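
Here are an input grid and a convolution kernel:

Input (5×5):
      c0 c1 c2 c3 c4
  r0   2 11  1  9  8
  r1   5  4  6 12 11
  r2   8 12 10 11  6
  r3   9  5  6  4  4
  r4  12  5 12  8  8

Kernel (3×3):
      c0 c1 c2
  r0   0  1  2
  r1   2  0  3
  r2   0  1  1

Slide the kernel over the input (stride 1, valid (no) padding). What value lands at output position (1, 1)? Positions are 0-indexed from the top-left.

The receptive field on the input at this output position is [4 6 12 / 12 10 11 / 5 6 4]. Elementwise product with the kernel and sum: 6·1 + 12·2 + 12·2 + 11·3 + 6·1 + 4·1.

97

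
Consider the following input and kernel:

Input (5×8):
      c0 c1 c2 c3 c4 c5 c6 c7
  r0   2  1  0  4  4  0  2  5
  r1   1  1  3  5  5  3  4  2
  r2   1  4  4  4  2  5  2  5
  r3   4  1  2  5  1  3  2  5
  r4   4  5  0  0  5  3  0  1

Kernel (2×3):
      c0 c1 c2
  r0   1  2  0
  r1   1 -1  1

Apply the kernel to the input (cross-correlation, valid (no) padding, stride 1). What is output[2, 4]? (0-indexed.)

The receptive field on the input at this output position is [2 5 2 / 1 3 2]. Elementwise product with the kernel and sum: 2·1 + 5·2 + 1·1 + 3·-1 + 2·1.

12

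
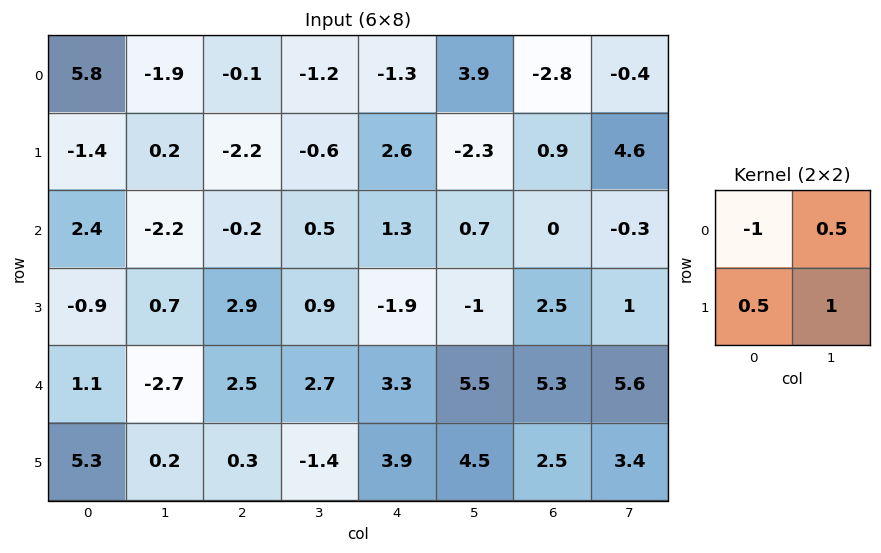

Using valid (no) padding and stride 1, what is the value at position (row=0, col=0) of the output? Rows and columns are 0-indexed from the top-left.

The receptive field on the input at this output position is [5.8 -1.9 / -1.4 0.2]. Elementwise product with the kernel and sum: 5.8·-1 + -1.9·0.5 + -1.4·0.5 + 0.2·1.

-7.25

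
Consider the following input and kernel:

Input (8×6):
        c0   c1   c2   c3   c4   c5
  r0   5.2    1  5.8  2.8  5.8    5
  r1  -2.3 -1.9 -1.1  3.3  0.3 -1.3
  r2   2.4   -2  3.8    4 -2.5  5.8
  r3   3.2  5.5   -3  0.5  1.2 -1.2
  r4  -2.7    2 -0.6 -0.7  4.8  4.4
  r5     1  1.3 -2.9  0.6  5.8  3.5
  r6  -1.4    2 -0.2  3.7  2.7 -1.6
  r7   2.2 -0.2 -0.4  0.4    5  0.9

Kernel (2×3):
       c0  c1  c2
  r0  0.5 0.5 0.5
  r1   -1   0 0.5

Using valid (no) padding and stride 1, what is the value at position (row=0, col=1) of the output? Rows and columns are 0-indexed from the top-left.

The receptive field on the input at this output position is [1 5.8 2.8 / -1.9 -1.1 3.3]. Elementwise product with the kernel and sum: 1·0.5 + 5.8·0.5 + 2.8·0.5 + -1.9·-1 + 3.3·0.5.

8.35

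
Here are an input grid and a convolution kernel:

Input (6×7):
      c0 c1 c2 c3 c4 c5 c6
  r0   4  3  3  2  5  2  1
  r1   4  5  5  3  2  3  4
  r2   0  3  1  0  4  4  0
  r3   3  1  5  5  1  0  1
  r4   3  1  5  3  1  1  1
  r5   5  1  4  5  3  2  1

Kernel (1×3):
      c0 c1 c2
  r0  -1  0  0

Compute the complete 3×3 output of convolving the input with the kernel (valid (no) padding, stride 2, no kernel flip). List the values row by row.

-4 -3 -5
0 -1 -4
-3 -5 -1

Output[0,0]: The receptive field on the input at this output position is [4 3 3]. Elementwise product with the kernel and sum: 4·-1.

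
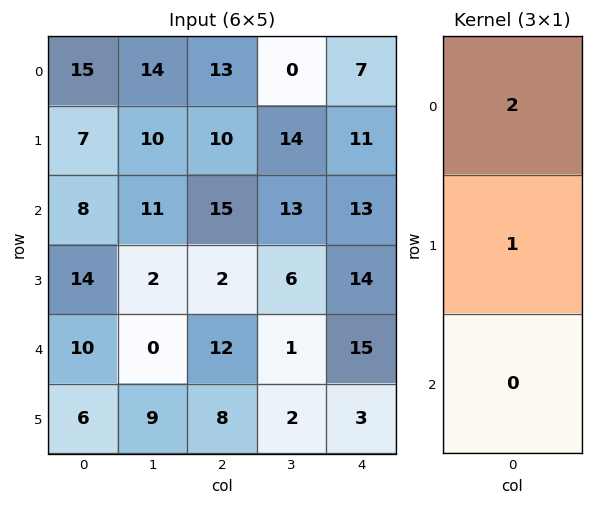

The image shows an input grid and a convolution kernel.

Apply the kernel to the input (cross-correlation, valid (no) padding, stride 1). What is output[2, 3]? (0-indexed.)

The receptive field on the input at this output position is [13 / 6 / 1]. Elementwise product with the kernel and sum: 13·2 + 6·1.

32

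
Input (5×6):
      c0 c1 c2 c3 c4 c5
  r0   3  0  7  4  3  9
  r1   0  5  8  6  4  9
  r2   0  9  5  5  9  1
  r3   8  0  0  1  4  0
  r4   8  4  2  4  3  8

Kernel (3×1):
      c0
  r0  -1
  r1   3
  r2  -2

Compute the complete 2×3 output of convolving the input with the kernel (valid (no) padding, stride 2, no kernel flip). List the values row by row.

-3 7 -9
8 -9 -3

Output[0,0]: The receptive field on the input at this output position is [3 / 0 / 0]. Elementwise product with the kernel and sum: 3·-1 + 0·3 + 0·-2.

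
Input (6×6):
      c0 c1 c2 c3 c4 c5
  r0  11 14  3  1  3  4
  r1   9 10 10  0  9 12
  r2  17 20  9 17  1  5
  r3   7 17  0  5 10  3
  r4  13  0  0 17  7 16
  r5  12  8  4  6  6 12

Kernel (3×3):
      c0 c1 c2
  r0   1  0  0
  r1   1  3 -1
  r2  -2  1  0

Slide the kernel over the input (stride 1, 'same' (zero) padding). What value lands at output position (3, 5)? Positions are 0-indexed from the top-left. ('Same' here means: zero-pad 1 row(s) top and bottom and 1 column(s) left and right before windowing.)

22

The receptive field on the zero-padded input at this output position is [1 5 0 / 10 3 0 / 7 16 0]. Elementwise product with the kernel and sum: 1·1 + 10·1 + 3·3 + 0·-1 + 7·-2 + 16·1.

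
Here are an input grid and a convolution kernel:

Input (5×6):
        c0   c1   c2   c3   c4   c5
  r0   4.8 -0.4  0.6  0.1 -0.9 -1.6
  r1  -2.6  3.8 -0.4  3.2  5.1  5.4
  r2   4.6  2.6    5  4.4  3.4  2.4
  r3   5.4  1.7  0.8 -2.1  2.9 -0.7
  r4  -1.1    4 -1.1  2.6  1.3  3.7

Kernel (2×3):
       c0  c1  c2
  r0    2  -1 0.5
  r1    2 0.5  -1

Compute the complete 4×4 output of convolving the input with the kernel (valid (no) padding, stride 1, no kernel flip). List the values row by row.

7.4 2.85 -3.65 3.85
-3.7 12.9 7.35 12.1
19.95 8.3 4.95 4.55
10.4 6.4 2.95 -5.3

Output[0,0]: The receptive field on the input at this output position is [4.8 -0.4 0.6 / -2.6 3.8 -0.4]. Elementwise product with the kernel and sum: 4.8·2 + -0.4·-1 + 0.6·0.5 + -2.6·2 + 3.8·0.5 + -0.4·-1.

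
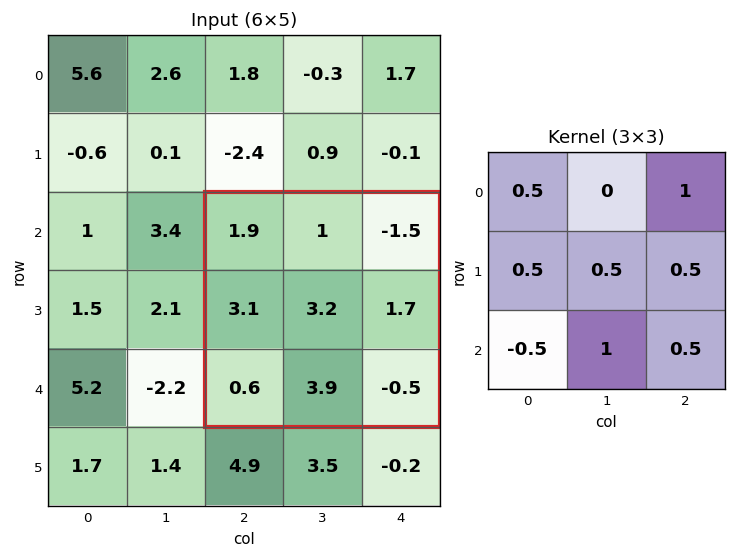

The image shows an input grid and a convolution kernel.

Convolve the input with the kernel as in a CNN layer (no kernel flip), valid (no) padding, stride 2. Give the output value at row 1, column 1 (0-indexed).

The receptive field on the input at this output position is [1.9 1 -1.5 / 3.1 3.2 1.7 / 0.6 3.9 -0.5]. Elementwise product with the kernel and sum: 1.9·0.5 + -1.5·1 + 3.1·0.5 + 3.2·0.5 + 1.7·0.5 + 0.6·-0.5 + 3.9·1 + -0.5·0.5.

6.8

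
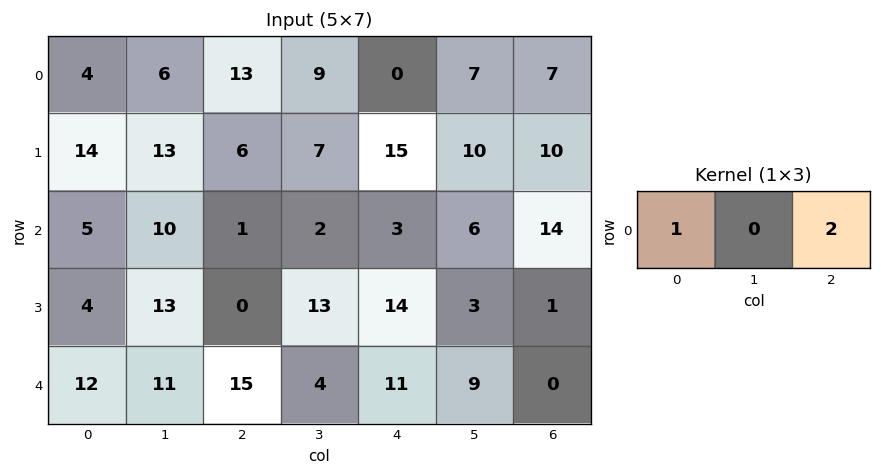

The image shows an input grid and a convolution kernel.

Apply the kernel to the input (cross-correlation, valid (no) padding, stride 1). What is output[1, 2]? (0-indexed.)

36

The receptive field on the input at this output position is [6 7 15]. Elementwise product with the kernel and sum: 6·1 + 15·2.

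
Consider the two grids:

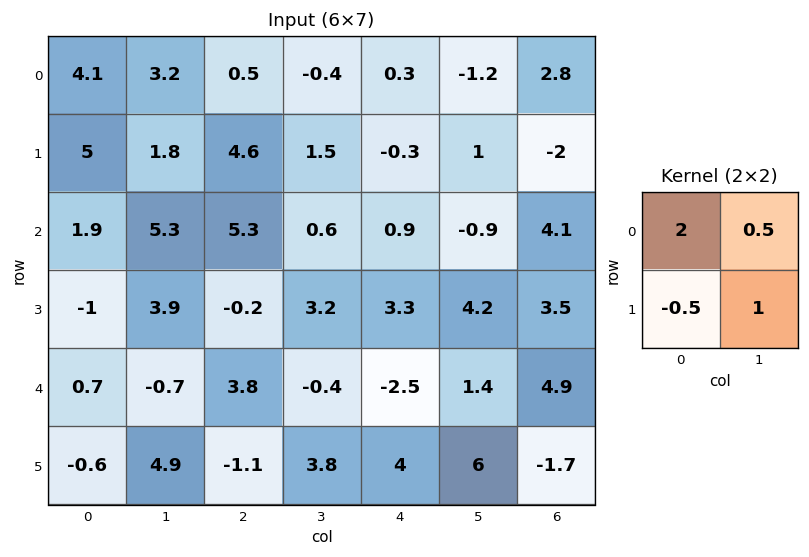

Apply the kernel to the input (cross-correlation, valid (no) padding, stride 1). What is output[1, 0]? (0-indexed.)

The receptive field on the input at this output position is [5 1.8 / 1.9 5.3]. Elementwise product with the kernel and sum: 5·2 + 1.8·0.5 + 1.9·-0.5 + 5.3·1.

15.25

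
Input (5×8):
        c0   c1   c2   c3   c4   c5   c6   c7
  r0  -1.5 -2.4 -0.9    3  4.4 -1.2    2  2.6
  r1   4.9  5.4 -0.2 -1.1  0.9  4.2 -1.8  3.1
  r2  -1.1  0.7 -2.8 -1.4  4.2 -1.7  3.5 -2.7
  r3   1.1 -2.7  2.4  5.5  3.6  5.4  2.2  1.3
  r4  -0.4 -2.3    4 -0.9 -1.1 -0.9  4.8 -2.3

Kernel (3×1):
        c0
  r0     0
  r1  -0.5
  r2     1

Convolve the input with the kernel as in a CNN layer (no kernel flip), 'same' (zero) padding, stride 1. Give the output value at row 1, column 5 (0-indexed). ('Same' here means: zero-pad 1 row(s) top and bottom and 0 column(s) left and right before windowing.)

The receptive field on the zero-padded input at this output position is [-1.2 / 4.2 / -1.7]. Elementwise product with the kernel and sum: 4.2·-0.5 + -1.7·1.

-3.8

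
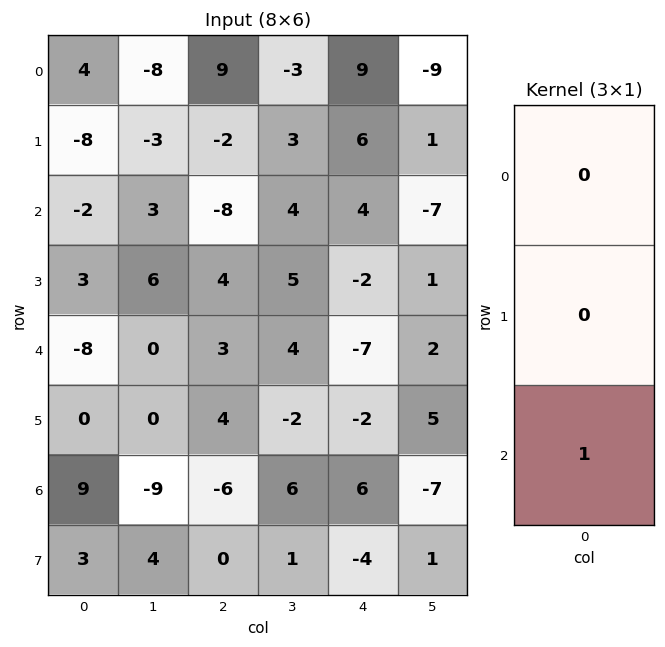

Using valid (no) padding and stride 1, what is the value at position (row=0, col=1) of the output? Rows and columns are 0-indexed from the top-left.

3

The receptive field on the input at this output position is [-8 / -3 / 3]. Elementwise product with the kernel and sum: 3·1.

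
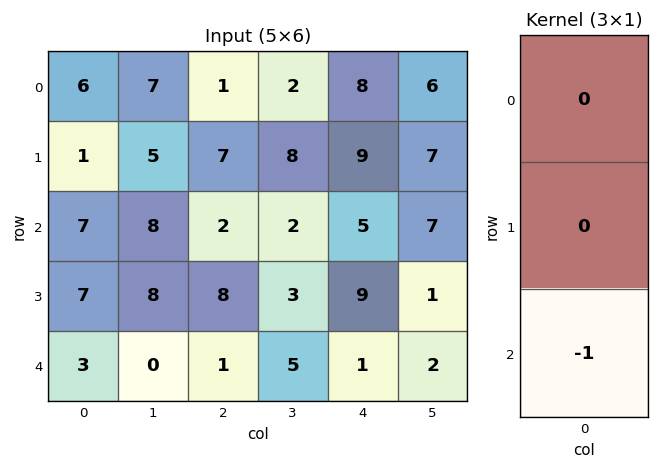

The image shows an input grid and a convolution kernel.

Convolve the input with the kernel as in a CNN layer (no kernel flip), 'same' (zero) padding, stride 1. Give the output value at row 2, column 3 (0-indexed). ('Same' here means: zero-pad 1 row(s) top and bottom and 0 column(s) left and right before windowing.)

-3

The receptive field on the zero-padded input at this output position is [8 / 2 / 3]. Elementwise product with the kernel and sum: 3·-1.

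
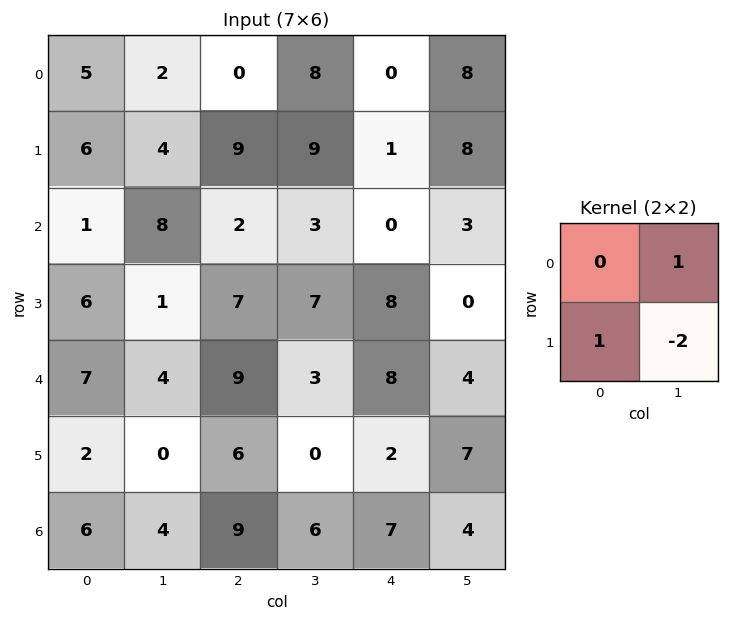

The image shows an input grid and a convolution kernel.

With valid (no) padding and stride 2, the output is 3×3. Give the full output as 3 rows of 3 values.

Output[0,0]: The receptive field on the input at this output position is [5 2 / 6 4]. Elementwise product with the kernel and sum: 2·1 + 6·1 + 4·-2.

0 -1 -7
12 -4 11
6 9 -8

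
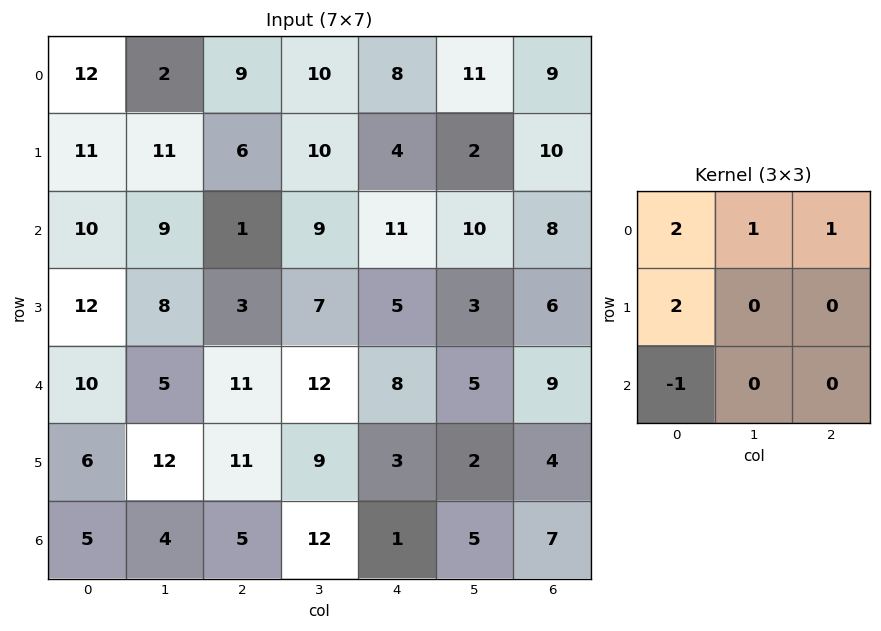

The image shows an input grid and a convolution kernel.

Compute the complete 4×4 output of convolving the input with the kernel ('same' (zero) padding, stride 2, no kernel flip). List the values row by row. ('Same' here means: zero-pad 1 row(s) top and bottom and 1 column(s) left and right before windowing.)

Output[0,0]: The receptive field on the zero-padded input at this output position is [0 0 0 / 0 12 2 / 0 11 11]. Elementwise product with the kernel and sum: 0·2 + 0·1 + 0·1 + 0·2 + 0·-1.
Output[0,1]: The receptive field on the zero-padded input at this output position is [0 0 0 / 2 9 10 / 11 6 10]. Elementwise product with the kernel and sum: 0·2 + 0·1 + 0·1 + 2·2 + 11·-1.

0 -7 10 20
22 48 37 31
20 24 37 20
18 52 47 18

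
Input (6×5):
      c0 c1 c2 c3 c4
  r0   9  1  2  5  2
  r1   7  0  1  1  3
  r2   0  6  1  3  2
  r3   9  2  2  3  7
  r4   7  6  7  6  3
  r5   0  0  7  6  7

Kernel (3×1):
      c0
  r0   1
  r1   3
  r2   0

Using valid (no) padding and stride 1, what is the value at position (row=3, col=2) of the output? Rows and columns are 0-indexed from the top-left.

The receptive field on the input at this output position is [2 / 7 / 7]. Elementwise product with the kernel and sum: 2·1 + 7·3.

23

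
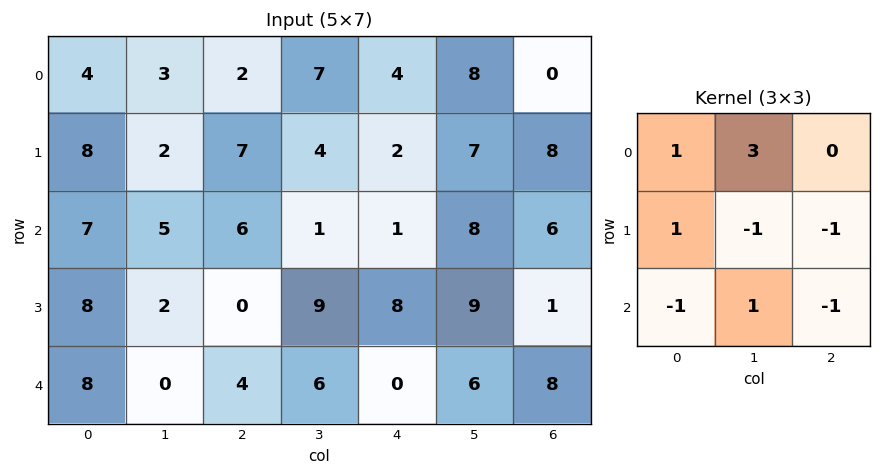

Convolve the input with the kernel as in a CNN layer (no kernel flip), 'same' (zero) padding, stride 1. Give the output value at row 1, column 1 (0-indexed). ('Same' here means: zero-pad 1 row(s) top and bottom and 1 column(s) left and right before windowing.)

4

The receptive field on the zero-padded input at this output position is [4 3 2 / 8 2 7 / 7 5 6]. Elementwise product with the kernel and sum: 4·1 + 3·3 + 8·1 + 2·-1 + 7·-1 + 7·-1 + 5·1 + 6·-1.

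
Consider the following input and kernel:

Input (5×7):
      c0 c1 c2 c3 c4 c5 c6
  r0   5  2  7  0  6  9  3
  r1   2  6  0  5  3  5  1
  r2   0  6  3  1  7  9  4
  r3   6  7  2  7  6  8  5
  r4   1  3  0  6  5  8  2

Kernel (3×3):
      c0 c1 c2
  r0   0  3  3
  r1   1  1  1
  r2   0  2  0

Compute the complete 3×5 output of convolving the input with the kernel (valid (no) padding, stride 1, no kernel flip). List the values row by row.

Output[0,0]: The receptive field on the input at this output position is [5 2 7 / 2 6 0 / 0 6 3]. Elementwise product with the kernel and sum: 2·3 + 7·3 + 2·1 + 6·1 + 0·1 + 6·2.

47 38 28 72 63
41 29 49 53 54
48 28 51 79 74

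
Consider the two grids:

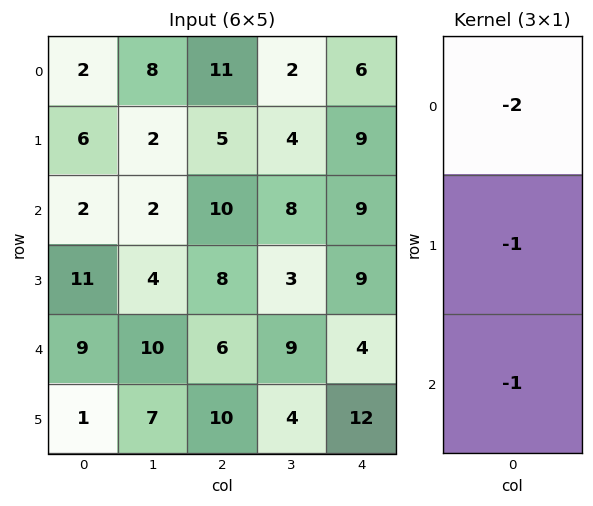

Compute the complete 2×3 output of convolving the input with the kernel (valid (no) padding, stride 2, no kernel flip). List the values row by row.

Output[0,0]: The receptive field on the input at this output position is [2 / 6 / 2]. Elementwise product with the kernel and sum: 2·-2 + 6·-1 + 2·-1.
Output[0,1]: The receptive field on the input at this output position is [11 / 5 / 10]. Elementwise product with the kernel and sum: 11·-2 + 5·-1 + 10·-1.

-12 -37 -30
-24 -34 -31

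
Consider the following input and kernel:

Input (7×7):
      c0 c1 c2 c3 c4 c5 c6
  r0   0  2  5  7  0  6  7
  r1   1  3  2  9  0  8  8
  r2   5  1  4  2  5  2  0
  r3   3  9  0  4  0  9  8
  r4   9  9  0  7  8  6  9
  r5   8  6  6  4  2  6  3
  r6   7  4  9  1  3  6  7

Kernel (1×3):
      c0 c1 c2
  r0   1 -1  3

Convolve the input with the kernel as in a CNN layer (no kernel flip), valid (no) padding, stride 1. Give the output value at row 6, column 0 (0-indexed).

The receptive field on the input at this output position is [7 4 9]. Elementwise product with the kernel and sum: 7·1 + 4·-1 + 9·3.

30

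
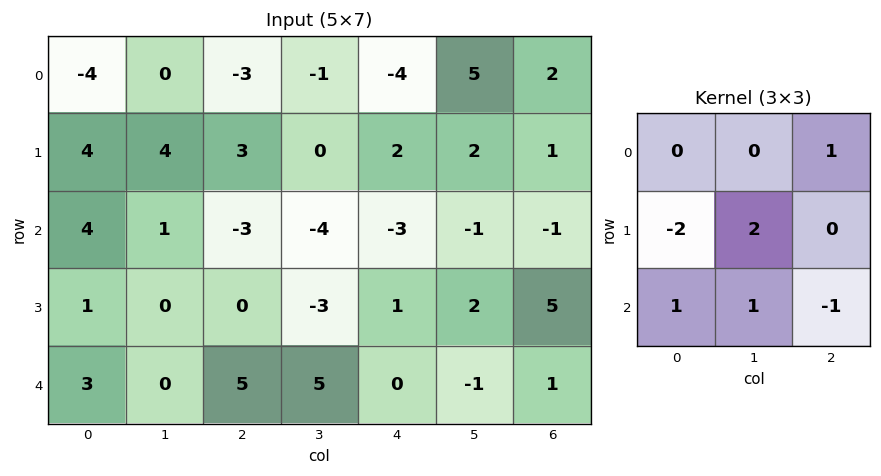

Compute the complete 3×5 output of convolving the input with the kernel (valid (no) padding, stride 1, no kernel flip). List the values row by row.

5 -1 -14 3 -1
-2 -5 -4 0 3
-7 -4 1 13 -1

Output[0,0]: The receptive field on the input at this output position is [-4 0 -3 / 4 4 3 / 4 1 -3]. Elementwise product with the kernel and sum: -3·1 + 4·-2 + 4·2 + 4·1 + 1·1 + -3·-1.
Output[0,1]: The receptive field on the input at this output position is [0 -3 -1 / 4 3 0 / 1 -3 -4]. Elementwise product with the kernel and sum: -1·1 + 4·-2 + 3·2 + 1·1 + -3·1 + -4·-1.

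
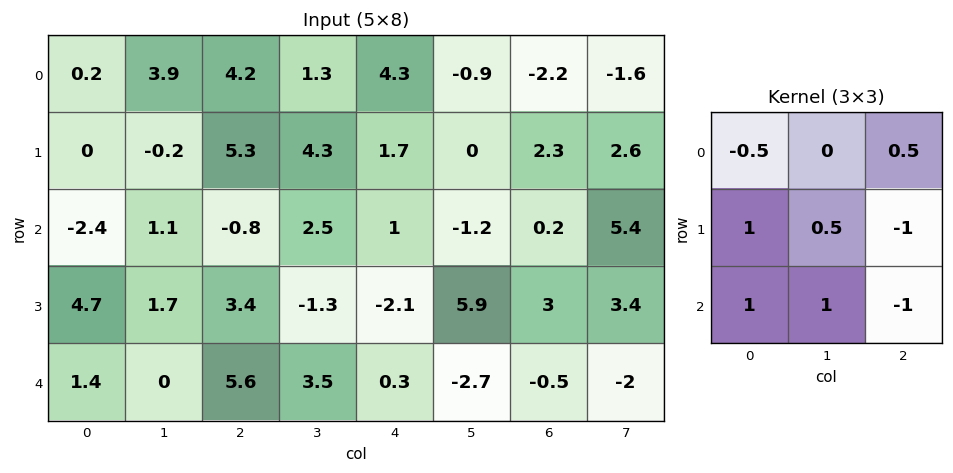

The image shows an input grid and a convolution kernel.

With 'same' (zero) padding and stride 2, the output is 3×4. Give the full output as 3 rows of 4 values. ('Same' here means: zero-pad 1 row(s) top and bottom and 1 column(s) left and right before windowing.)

Output[0,0]: The receptive field on the zero-padded input at this output position is [0 0 0 / 0 0.2 3.9 / 0 0 -0.2]. Elementwise product with the kernel and sum: 0·-0.5 + 0·0.5 + 0·1 + 0.2·0.5 + 3.9·-1 + 0·1 + 0·1 + -0.2·-1.
Output[0,1]: The receptive field on the zero-padded input at this output position is [0 0 0 / 3.9 4.2 1.3 / -0.2 5.3 4.3]. Elementwise product with the kernel and sum: 0·-0.5 + 0·0.5 + 3.9·1 + 4.2·0.5 + 1.3·-1 + -0.2·1 + 5.3·1 + 4.3·-1.

-3.6 5.5 10.35 -0.7
0.6 6.85 -7.25 0.3
1.55 -2.2 9.95 -2.2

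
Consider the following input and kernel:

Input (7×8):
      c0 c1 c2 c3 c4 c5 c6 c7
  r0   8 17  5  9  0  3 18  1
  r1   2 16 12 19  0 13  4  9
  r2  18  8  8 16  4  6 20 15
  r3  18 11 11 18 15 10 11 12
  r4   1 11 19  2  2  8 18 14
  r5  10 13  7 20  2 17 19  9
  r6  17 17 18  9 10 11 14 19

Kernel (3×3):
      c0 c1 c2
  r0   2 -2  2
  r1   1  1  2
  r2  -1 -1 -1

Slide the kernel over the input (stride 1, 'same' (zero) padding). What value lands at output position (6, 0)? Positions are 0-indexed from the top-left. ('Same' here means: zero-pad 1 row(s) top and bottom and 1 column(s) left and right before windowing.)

57

The receptive field on the zero-padded input at this output position is [0 10 13 / 0 17 17 / 0 0 0]. Elementwise product with the kernel and sum: 0·2 + 10·-2 + 13·2 + 0·1 + 17·1 + 17·2 + 0·-1 + 0·-1 + 0·-1.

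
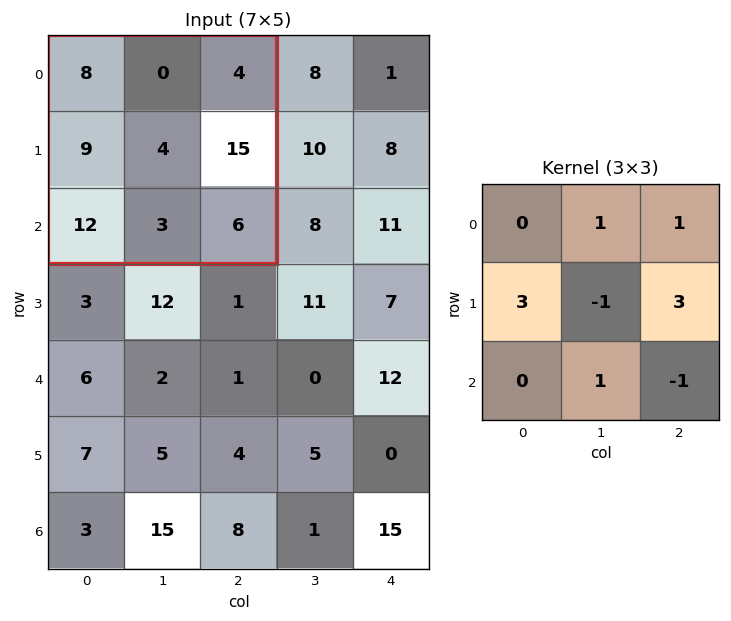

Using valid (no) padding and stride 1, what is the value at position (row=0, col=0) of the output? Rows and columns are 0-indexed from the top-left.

The receptive field on the input at this output position is [8 0 4 / 9 4 15 / 12 3 6]. Elementwise product with the kernel and sum: 0·1 + 4·1 + 9·3 + 4·-1 + 15·3 + 3·1 + 6·-1.

69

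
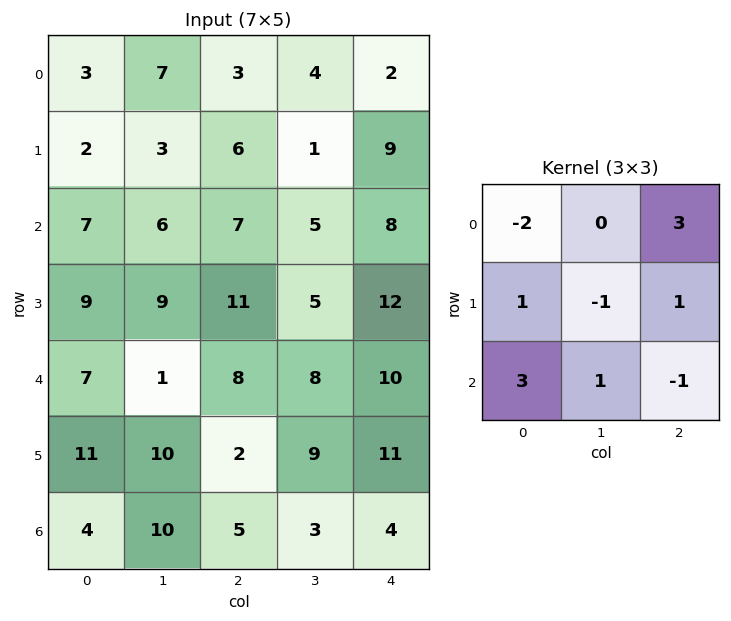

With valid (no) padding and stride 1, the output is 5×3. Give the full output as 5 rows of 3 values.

28 16 32
47 34 51
32 9 50
70 21 28
30 71 32

Output[0,0]: The receptive field on the input at this output position is [3 7 3 / 2 3 6 / 7 6 7]. Elementwise product with the kernel and sum: 3·-2 + 3·3 + 2·1 + 3·-1 + 6·1 + 7·3 + 6·1 + 7·-1.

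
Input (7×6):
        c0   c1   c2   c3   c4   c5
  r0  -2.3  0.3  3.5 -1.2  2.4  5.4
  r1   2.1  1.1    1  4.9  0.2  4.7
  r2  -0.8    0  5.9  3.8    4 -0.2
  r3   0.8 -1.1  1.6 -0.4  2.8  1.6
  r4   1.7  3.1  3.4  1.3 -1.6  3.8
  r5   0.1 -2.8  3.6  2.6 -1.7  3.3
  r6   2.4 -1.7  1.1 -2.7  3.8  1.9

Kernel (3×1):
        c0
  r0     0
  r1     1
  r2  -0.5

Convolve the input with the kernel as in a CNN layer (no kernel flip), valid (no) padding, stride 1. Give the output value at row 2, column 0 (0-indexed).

-0.05

The receptive field on the input at this output position is [-0.8 / 0.8 / 1.7]. Elementwise product with the kernel and sum: 0.8·1 + 1.7·-0.5.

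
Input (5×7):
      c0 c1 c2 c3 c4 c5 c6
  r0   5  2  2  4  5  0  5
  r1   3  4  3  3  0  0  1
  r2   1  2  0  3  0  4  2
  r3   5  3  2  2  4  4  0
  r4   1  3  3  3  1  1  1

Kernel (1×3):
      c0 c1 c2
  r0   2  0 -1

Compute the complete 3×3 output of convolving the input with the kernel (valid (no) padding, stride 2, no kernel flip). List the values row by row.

8 -1 5
2 0 -2
-1 5 1

Output[0,0]: The receptive field on the input at this output position is [5 2 2]. Elementwise product with the kernel and sum: 5·2 + 2·-1.
Output[0,1]: The receptive field on the input at this output position is [2 4 5]. Elementwise product with the kernel and sum: 2·2 + 5·-1.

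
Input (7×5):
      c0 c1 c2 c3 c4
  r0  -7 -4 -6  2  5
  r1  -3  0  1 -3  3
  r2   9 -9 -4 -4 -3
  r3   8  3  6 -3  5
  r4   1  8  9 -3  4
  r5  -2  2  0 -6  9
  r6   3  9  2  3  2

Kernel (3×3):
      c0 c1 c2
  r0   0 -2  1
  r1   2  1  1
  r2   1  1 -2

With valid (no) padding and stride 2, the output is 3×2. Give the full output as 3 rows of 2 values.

Output[0,0]: The receptive field on the input at this output position is [-7 -4 -6 / -3 0 1 / 9 -9 -4]. Elementwise product with the kernel and sum: -4·-2 + -6·1 + -3·2 + 0·1 + 1·1 + 9·1 + -9·1 + -4·-2.
Output[0,1]: The receptive field on the input at this output position is [-6 2 5 / 1 -3 3 / -4 -4 -3]. Elementwise product with the kernel and sum: 2·-2 + 5·1 + 1·2 + -3·1 + 3·1 + -4·1 + -4·1 + -3·-2.

5 1
30 17
-1 14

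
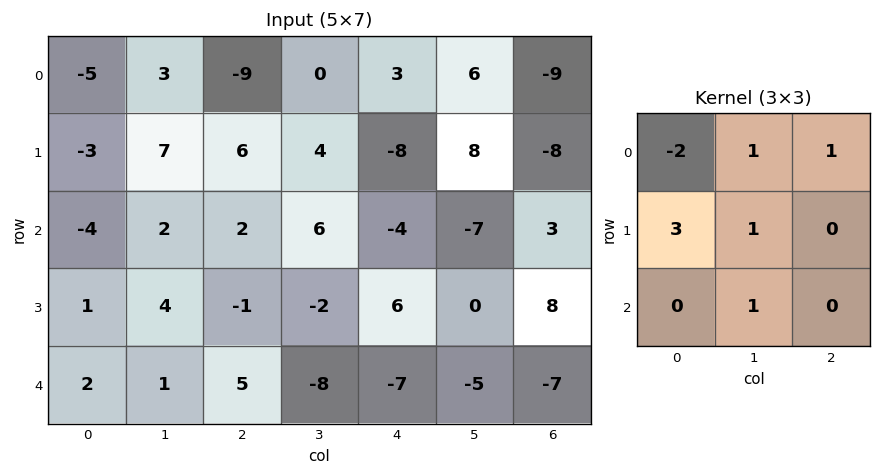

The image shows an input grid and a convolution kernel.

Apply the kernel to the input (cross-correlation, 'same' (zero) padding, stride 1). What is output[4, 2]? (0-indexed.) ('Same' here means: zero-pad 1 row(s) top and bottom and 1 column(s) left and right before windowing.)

The receptive field on the zero-padded input at this output position is [4 -1 -2 / 1 5 -8 / 0 0 0]. Elementwise product with the kernel and sum: 4·-2 + -1·1 + -2·1 + 1·3 + 5·1 + 0·1.

-3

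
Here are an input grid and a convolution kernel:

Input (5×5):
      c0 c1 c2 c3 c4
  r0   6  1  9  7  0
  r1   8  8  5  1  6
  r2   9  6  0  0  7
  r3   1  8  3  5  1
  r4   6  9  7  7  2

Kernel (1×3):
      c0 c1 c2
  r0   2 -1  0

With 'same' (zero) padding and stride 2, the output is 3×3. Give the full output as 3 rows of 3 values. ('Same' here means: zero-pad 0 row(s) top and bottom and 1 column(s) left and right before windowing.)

-6 -7 14
-9 12 -7
-6 11 12

Output[0,0]: The receptive field on the zero-padded input at this output position is [0 6 1]. Elementwise product with the kernel and sum: 0·2 + 6·-1.
Output[0,1]: The receptive field on the zero-padded input at this output position is [1 9 7]. Elementwise product with the kernel and sum: 1·2 + 9·-1.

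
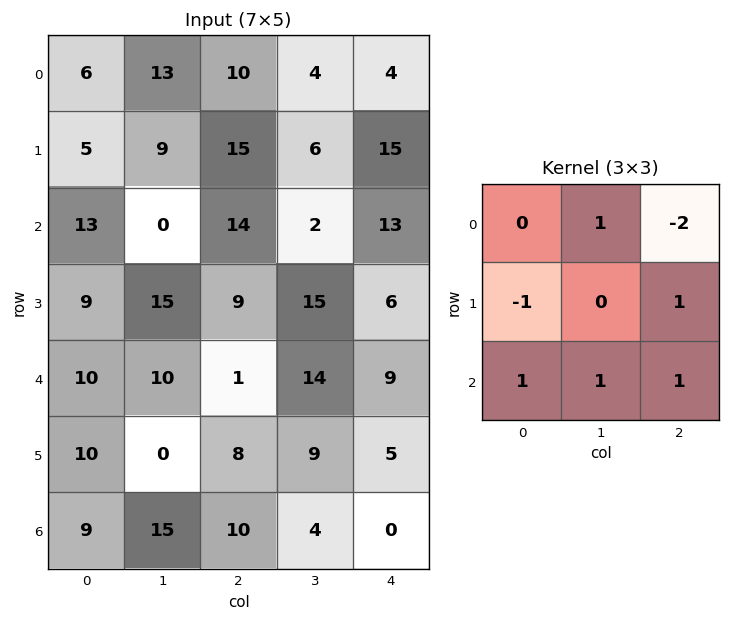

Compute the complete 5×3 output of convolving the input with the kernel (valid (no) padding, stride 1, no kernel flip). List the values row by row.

Output[0,0]: The receptive field on the input at this output position is [6 13 10 / 5 9 15 / 13 0 14]. Elementwise product with the kernel and sum: 13·1 + 10·-2 + 5·-1 + 15·1 + 13·1 + 0·1 + 14·1.
Output[0,1]: The receptive field on the input at this output position is [13 10 4 / 9 15 6 / 0 14 2]. Elementwise product with the kernel and sum: 10·1 + 4·-2 + 9·-1 + 6·1 + 0·1 + 14·1 + 2·1.

30 15 25
13 44 5
-7 35 -3
6 0 33
40 11 7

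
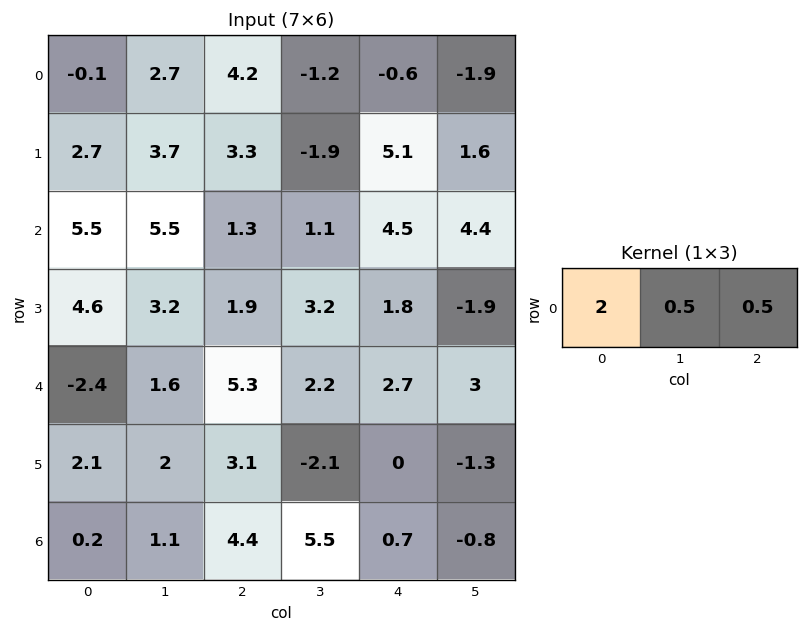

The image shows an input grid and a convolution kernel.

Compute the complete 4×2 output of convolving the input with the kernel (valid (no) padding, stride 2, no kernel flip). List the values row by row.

3.25 7.5
14.4 5.4
-1.35 13.05
3.15 11.9

Output[0,0]: The receptive field on the input at this output position is [-0.1 2.7 4.2]. Elementwise product with the kernel and sum: -0.1·2 + 2.7·0.5 + 4.2·0.5.
Output[0,1]: The receptive field on the input at this output position is [4.2 -1.2 -0.6]. Elementwise product with the kernel and sum: 4.2·2 + -1.2·0.5 + -0.6·0.5.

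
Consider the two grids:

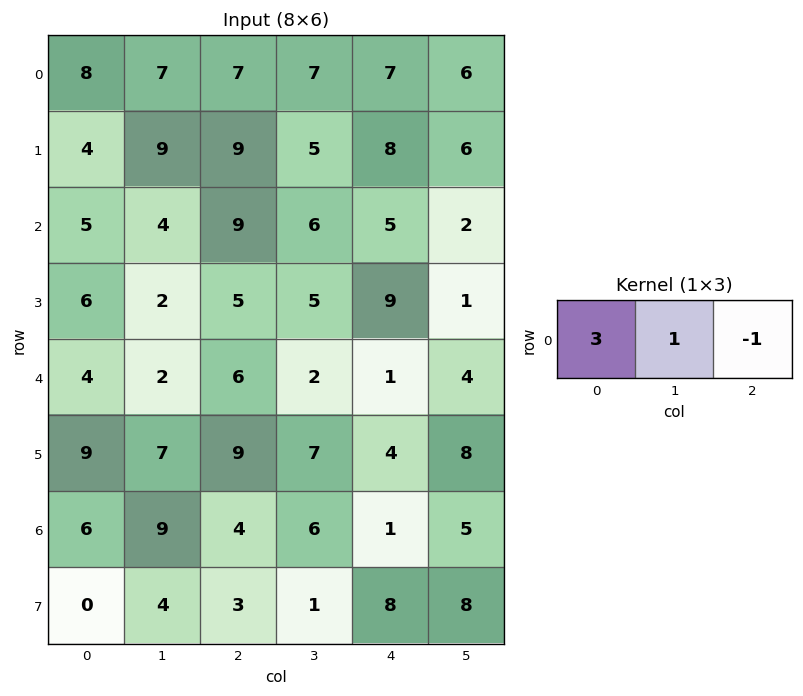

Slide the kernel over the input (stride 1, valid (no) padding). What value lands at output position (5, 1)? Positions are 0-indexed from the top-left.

The receptive field on the input at this output position is [7 9 7]. Elementwise product with the kernel and sum: 7·3 + 9·1 + 7·-1.

23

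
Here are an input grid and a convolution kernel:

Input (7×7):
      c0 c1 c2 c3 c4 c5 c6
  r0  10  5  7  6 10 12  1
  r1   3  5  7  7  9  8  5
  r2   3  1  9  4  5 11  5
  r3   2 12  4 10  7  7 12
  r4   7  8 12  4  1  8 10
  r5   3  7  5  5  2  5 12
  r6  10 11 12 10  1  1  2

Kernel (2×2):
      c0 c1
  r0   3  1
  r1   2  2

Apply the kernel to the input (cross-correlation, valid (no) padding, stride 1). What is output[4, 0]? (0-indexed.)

49

The receptive field on the input at this output position is [7 8 / 3 7]. Elementwise product with the kernel and sum: 7·3 + 8·1 + 3·2 + 7·2.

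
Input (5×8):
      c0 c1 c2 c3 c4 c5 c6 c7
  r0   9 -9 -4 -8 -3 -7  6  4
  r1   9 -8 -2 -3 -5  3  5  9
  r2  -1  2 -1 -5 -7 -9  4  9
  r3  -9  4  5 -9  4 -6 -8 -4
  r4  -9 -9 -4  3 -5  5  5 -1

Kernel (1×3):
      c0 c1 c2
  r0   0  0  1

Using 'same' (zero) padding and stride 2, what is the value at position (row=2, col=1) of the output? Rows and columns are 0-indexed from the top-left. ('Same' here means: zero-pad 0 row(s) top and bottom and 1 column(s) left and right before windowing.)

3

The receptive field on the zero-padded input at this output position is [-9 -4 3]. Elementwise product with the kernel and sum: 3·1.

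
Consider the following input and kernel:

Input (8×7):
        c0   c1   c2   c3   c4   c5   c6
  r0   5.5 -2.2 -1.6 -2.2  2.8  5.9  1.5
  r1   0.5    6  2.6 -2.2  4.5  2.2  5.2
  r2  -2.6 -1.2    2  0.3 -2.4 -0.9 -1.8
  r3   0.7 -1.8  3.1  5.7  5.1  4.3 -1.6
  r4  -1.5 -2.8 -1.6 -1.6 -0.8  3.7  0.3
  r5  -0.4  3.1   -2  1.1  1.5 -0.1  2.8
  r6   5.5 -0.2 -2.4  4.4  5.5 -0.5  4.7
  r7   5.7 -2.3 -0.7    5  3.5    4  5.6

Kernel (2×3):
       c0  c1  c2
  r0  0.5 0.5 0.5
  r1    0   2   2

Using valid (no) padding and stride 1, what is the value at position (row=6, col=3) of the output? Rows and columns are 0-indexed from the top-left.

19.7

The receptive field on the input at this output position is [4.4 5.5 -0.5 / 5 3.5 4]. Elementwise product with the kernel and sum: 4.4·0.5 + 5.5·0.5 + -0.5·0.5 + 3.5·2 + 4·2.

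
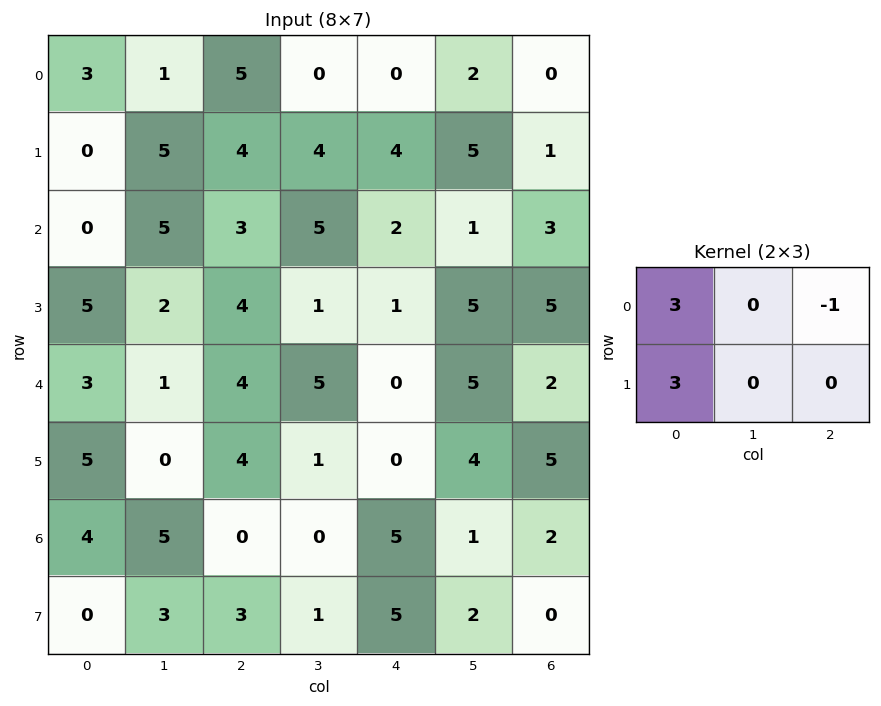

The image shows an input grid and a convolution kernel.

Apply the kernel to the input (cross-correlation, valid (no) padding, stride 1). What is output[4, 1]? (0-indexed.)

The receptive field on the input at this output position is [1 4 5 / 0 4 1]. Elementwise product with the kernel and sum: 1·3 + 5·-1 + 0·3.

-2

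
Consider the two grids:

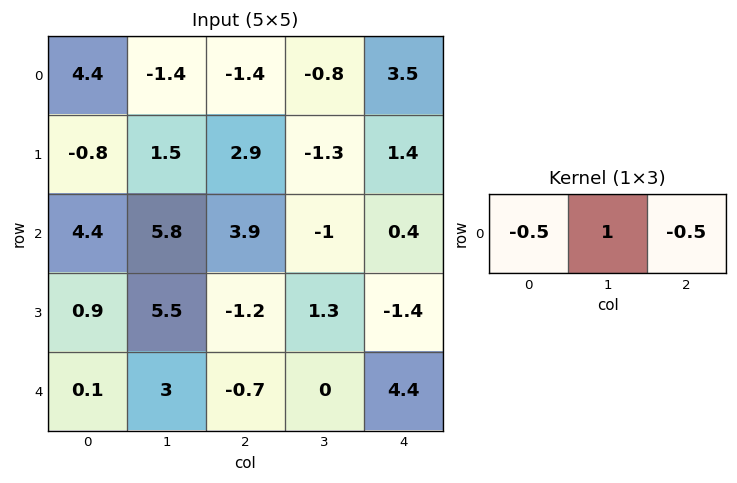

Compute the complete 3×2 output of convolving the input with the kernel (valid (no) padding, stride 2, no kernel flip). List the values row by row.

-2.9 -1.85
1.65 -3.15
3.3 -1.85

Output[0,0]: The receptive field on the input at this output position is [4.4 -1.4 -1.4]. Elementwise product with the kernel and sum: 4.4·-0.5 + -1.4·1 + -1.4·-0.5.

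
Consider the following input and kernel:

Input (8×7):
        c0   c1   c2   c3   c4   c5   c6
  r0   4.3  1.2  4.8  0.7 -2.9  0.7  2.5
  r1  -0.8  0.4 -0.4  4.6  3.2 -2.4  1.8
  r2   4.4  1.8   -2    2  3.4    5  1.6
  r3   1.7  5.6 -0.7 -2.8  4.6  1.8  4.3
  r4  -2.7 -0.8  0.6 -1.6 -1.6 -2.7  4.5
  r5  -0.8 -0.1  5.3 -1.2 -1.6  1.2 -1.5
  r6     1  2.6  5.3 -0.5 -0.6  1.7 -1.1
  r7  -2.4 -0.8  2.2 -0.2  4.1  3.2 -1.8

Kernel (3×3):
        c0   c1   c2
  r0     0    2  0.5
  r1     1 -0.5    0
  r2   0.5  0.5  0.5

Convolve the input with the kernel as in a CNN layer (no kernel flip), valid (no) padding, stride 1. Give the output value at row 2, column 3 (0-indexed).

1.25

The receptive field on the input at this output position is [2 3.4 5 / -2.8 4.6 1.8 / -1.6 -1.6 -2.7]. Elementwise product with the kernel and sum: 3.4·2 + 5·0.5 + -2.8·1 + 4.6·-0.5 + -1.6·0.5 + -1.6·0.5 + -2.7·0.5.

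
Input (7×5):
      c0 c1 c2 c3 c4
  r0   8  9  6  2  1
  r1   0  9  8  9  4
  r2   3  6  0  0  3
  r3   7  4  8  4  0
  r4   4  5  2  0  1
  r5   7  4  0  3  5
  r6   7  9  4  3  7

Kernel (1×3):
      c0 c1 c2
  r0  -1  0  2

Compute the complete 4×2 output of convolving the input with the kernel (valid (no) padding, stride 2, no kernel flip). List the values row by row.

4 -4
-3 6
0 0
1 10

Output[0,0]: The receptive field on the input at this output position is [8 9 6]. Elementwise product with the kernel and sum: 8·-1 + 6·2.
Output[0,1]: The receptive field on the input at this output position is [6 2 1]. Elementwise product with the kernel and sum: 6·-1 + 1·2.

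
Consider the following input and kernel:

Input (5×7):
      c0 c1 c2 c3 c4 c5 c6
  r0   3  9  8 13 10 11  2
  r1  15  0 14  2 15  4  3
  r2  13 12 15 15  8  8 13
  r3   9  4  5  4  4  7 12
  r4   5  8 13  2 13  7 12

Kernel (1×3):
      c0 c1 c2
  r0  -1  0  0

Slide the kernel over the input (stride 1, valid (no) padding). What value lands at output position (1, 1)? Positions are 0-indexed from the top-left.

The receptive field on the input at this output position is [0 14 2]. Elementwise product with the kernel and sum: 0·-1.

0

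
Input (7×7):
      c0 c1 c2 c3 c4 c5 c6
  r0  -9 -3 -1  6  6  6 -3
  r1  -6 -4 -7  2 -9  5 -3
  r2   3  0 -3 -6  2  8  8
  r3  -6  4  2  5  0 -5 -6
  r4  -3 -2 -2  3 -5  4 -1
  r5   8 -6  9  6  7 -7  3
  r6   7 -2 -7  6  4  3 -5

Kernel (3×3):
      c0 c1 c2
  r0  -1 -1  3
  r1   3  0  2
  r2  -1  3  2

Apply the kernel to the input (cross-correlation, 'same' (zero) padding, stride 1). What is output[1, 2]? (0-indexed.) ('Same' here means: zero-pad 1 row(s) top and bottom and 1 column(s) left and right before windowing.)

-7

The receptive field on the zero-padded input at this output position is [-3 -1 6 / -4 -7 2 / 0 -3 -6]. Elementwise product with the kernel and sum: -3·-1 + -1·-1 + 6·3 + -4·3 + 2·2 + 0·-1 + -3·3 + -6·2.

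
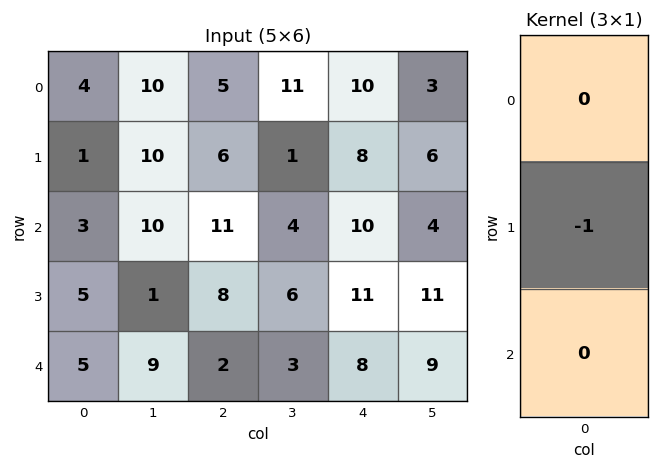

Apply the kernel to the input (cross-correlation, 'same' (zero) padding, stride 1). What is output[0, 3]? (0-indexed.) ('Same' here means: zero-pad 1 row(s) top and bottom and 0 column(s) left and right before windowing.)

The receptive field on the zero-padded input at this output position is [0 / 11 / 1]. Elementwise product with the kernel and sum: 11·-1.

-11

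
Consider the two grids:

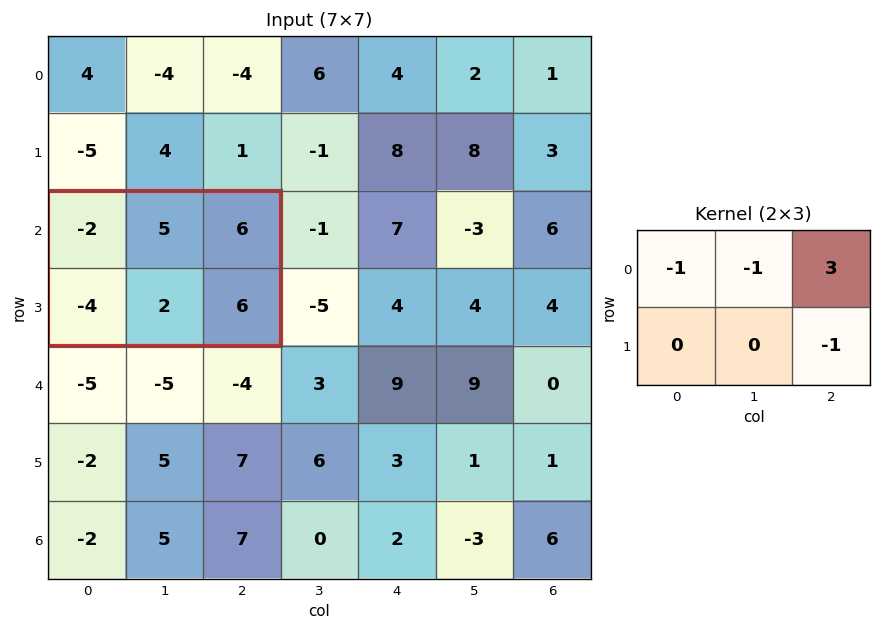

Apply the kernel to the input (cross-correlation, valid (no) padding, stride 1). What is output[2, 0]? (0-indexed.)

9

The receptive field on the input at this output position is [-2 5 6 / -4 2 6]. Elementwise product with the kernel and sum: -2·-1 + 5·-1 + 6·3 + 6·-1.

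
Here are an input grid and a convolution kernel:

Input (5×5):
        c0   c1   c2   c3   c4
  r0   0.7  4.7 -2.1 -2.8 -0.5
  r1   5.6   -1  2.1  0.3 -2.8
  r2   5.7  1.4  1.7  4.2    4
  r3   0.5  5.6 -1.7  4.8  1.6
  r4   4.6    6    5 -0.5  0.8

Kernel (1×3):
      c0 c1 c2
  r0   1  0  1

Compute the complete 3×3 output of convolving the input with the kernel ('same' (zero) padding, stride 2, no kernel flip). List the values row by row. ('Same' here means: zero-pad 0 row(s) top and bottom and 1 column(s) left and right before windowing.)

4.7 1.9 -2.8
1.4 5.6 4.2
6 5.5 -0.5

Output[0,0]: The receptive field on the zero-padded input at this output position is [0 0.7 4.7]. Elementwise product with the kernel and sum: 0·1 + 4.7·1.
Output[0,1]: The receptive field on the zero-padded input at this output position is [4.7 -2.1 -2.8]. Elementwise product with the kernel and sum: 4.7·1 + -2.8·1.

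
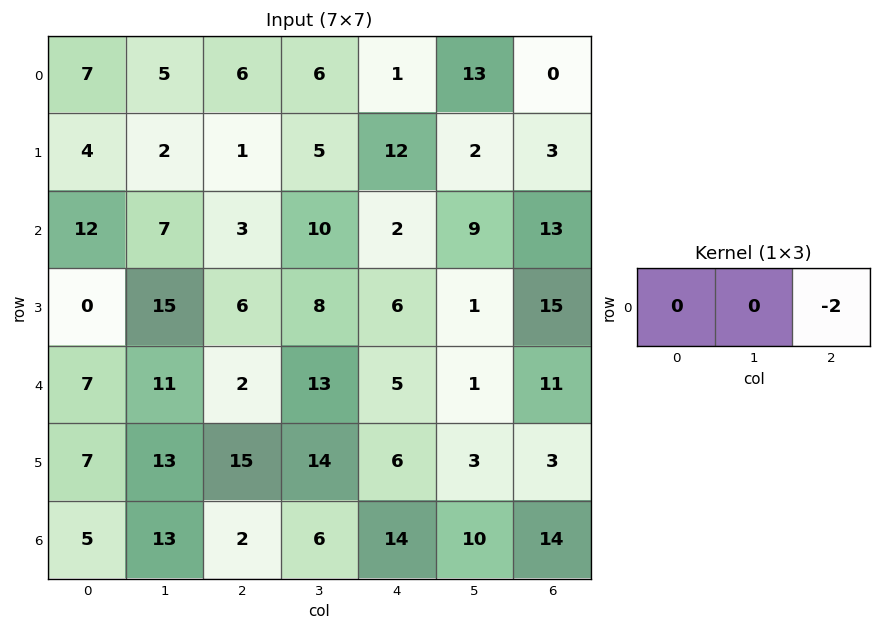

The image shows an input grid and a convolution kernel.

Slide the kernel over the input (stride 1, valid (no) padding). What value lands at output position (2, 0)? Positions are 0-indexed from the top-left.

The receptive field on the input at this output position is [12 7 3]. Elementwise product with the kernel and sum: 3·-2.

-6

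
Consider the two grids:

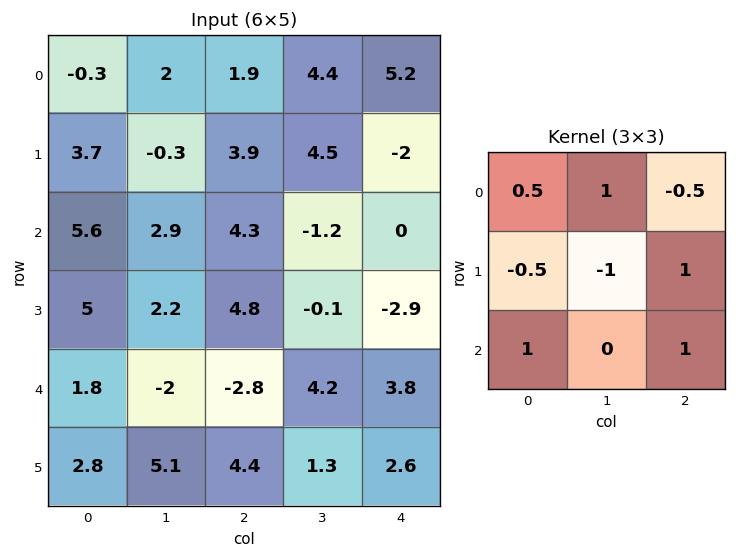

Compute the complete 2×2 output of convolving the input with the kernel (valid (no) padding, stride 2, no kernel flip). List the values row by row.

Output[0,0]: The receptive field on the input at this output position is [-0.3 2 1.9 / 3.7 -0.3 3.9 / 5.6 2.9 4.3]. Elementwise product with the kernel and sum: -0.3·0.5 + 2·1 + 1.9·-0.5 + 3.7·-0.5 + -0.3·-1 + 3.9·1 + 5.6·1 + 4.3·1.
Output[0,1]: The receptive field on the input at this output position is [1.9 4.4 5.2 / 3.9 4.5 -2 / 4.3 -1.2 0]. Elementwise product with the kernel and sum: 1.9·0.5 + 4.4·1 + 5.2·-0.5 + 3.9·-0.5 + 4.5·-1 + -2·1 + 4.3·1 + 0·1.

13.15 -1.4
2.65 -3.25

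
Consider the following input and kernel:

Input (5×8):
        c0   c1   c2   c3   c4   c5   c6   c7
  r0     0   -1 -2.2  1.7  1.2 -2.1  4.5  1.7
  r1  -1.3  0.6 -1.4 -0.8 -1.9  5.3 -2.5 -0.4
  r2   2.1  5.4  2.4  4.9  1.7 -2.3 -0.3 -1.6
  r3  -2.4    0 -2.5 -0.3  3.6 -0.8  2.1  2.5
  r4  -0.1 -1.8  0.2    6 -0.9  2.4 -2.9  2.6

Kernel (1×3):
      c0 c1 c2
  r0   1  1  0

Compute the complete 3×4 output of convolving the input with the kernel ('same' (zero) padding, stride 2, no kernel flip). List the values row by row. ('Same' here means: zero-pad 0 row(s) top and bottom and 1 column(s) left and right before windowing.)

0 -3.2 2.9 2.4
2.1 7.8 6.6 -2.6
-0.1 -1.6 5.1 -0.5

Output[0,0]: The receptive field on the zero-padded input at this output position is [0 0 -1]. Elementwise product with the kernel and sum: 0·1 + 0·1.
Output[0,1]: The receptive field on the zero-padded input at this output position is [-1 -2.2 1.7]. Elementwise product with the kernel and sum: -1·1 + -2.2·1.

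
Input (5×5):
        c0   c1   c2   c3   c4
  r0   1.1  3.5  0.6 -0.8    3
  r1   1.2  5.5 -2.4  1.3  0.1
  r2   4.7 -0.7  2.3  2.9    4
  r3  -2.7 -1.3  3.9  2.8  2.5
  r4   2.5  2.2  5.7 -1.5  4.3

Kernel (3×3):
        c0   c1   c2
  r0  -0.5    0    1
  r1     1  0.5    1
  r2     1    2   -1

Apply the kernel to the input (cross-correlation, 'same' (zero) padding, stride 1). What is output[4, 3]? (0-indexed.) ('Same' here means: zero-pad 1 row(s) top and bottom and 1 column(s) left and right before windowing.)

The receptive field on the zero-padded input at this output position is [3.9 2.8 2.5 / 5.7 -1.5 4.3 / 0 0 0]. Elementwise product with the kernel and sum: 3.9·-0.5 + 2.5·1 + 5.7·1 + -1.5·0.5 + 4.3·1 + 0·1 + 0·2 + 0·-1.

9.8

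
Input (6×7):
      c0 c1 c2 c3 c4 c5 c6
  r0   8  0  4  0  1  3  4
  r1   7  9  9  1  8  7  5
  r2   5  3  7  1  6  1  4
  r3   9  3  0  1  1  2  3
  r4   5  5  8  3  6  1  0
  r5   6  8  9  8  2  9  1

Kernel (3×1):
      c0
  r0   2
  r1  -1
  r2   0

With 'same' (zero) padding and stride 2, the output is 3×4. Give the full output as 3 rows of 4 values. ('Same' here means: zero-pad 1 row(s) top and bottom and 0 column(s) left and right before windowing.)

Output[0,0]: The receptive field on the zero-padded input at this output position is [0 / 8 / 7]. Elementwise product with the kernel and sum: 0·2 + 8·-1.
Output[0,1]: The receptive field on the zero-padded input at this output position is [0 / 4 / 9]. Elementwise product with the kernel and sum: 0·2 + 4·-1.

-8 -4 -1 -4
9 11 10 6
13 -8 -4 6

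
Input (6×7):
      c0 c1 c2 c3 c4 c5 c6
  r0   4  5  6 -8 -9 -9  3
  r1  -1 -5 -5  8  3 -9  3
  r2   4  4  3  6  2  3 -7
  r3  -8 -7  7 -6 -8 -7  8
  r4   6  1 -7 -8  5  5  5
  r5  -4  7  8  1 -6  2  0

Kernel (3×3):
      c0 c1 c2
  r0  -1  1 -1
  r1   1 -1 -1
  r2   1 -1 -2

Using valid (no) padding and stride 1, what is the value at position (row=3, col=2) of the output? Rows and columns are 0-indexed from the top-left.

10

The receptive field on the input at this output position is [7 -6 -8 / -7 -8 5 / 8 1 -6]. Elementwise product with the kernel and sum: 7·-1 + -6·1 + -8·-1 + -7·1 + -8·-1 + 5·-1 + 8·1 + 1·-1 + -6·-2.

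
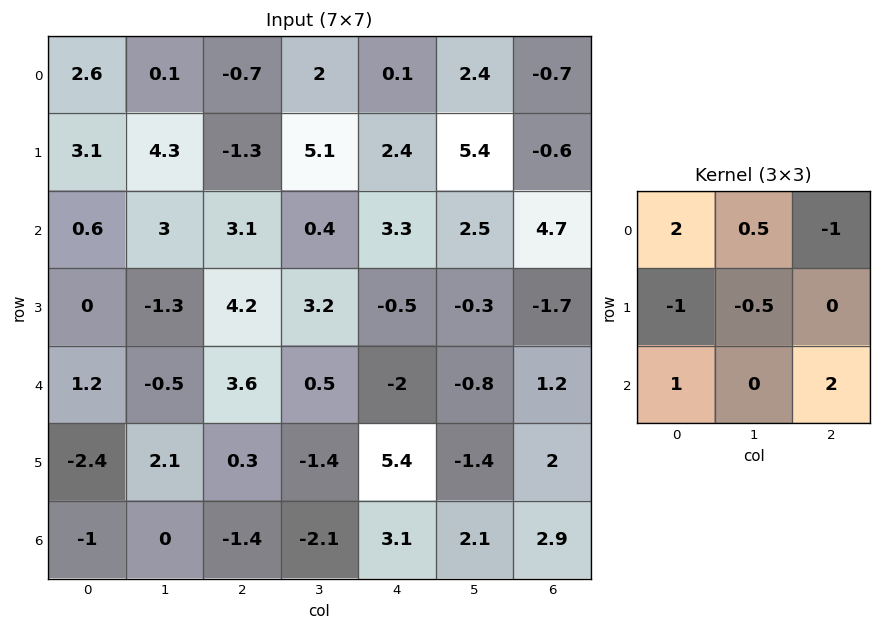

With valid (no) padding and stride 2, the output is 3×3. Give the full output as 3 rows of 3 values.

7.5 7.95 9.7
8.65 -3.1 4.2
-3.9 14.65 -1.4

Output[0,0]: The receptive field on the input at this output position is [2.6 0.1 -0.7 / 3.1 4.3 -1.3 / 0.6 3 3.1]. Elementwise product with the kernel and sum: 2.6·2 + 0.1·0.5 + -0.7·-1 + 3.1·-1 + 4.3·-0.5 + 0.6·1 + 3.1·2.
Output[0,1]: The receptive field on the input at this output position is [-0.7 2 0.1 / -1.3 5.1 2.4 / 3.1 0.4 3.3]. Elementwise product with the kernel and sum: -0.7·2 + 2·0.5 + 0.1·-1 + -1.3·-1 + 5.1·-0.5 + 3.1·1 + 3.3·2.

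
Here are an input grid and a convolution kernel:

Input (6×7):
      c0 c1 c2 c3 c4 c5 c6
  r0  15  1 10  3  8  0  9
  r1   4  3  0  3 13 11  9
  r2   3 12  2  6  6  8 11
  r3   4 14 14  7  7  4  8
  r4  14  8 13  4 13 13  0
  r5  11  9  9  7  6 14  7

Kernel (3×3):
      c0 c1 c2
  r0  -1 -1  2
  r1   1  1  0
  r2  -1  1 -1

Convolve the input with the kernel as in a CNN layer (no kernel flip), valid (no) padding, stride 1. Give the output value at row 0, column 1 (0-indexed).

-18

The receptive field on the input at this output position is [1 10 3 / 3 0 3 / 12 2 6]. Elementwise product with the kernel and sum: 1·-1 + 10·-1 + 3·2 + 3·1 + 0·1 + 12·-1 + 2·1 + 6·-1.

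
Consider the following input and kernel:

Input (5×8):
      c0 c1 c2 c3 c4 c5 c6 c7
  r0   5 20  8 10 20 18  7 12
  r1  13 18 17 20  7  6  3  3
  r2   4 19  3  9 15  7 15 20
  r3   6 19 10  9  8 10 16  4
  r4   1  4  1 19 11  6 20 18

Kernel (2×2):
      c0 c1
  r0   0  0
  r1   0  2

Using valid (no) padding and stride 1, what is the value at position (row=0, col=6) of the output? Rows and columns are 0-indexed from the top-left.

The receptive field on the input at this output position is [7 12 / 3 3]. Elementwise product with the kernel and sum: 3·2.

6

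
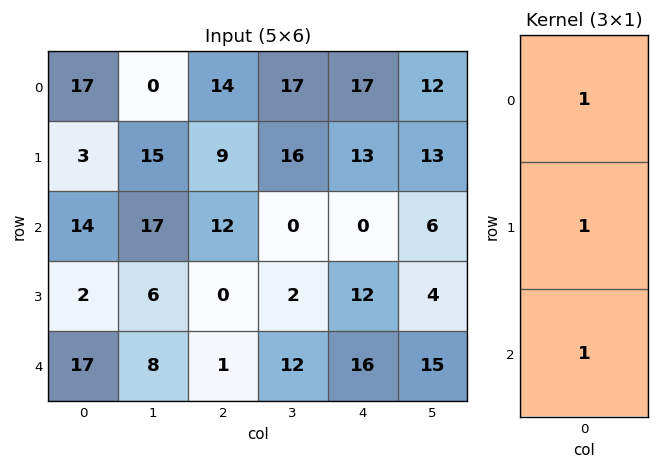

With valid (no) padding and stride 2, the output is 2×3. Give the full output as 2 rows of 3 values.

Output[0,0]: The receptive field on the input at this output position is [17 / 3 / 14]. Elementwise product with the kernel and sum: 17·1 + 3·1 + 14·1.
Output[0,1]: The receptive field on the input at this output position is [14 / 9 / 12]. Elementwise product with the kernel and sum: 14·1 + 9·1 + 12·1.

34 35 30
33 13 28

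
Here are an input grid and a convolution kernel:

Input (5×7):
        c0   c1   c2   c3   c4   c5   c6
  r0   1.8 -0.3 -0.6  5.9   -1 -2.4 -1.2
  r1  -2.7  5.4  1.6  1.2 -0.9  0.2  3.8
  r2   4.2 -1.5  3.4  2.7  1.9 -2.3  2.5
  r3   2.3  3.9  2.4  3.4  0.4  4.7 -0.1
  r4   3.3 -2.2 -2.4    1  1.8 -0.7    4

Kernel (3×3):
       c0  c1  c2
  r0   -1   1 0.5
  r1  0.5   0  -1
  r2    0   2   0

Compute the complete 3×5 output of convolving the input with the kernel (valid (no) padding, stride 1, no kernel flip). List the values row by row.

Output[0,0]: The receptive field on the input at this output position is [1.8 -0.3 -0.6 / -2.7 5.4 1.6 / 4.2 -1.5 3.4]. Elementwise product with the kernel and sum: 1.8·-1 + -0.3·1 + -0.6·0.5 + -2.7·0.5 + 1.6·-1 + -1.5·2.

-8.35 10.95 13.1 -3.9 -10.85
15.4 -1.85 5.75 2.45 10.85
-9.65 0 3.05 -1.35 -4.05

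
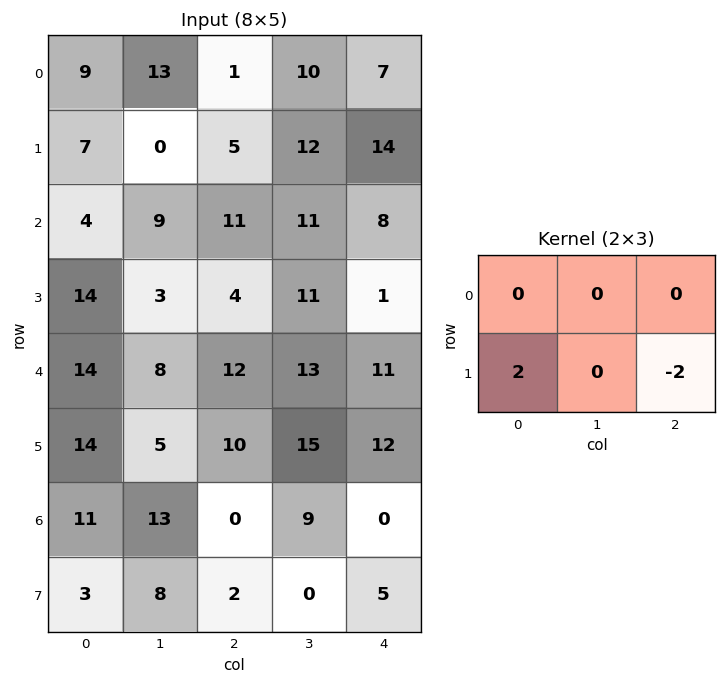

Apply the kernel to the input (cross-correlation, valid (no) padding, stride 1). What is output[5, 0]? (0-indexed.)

The receptive field on the input at this output position is [14 5 10 / 11 13 0]. Elementwise product with the kernel and sum: 11·2 + 0·-2.

22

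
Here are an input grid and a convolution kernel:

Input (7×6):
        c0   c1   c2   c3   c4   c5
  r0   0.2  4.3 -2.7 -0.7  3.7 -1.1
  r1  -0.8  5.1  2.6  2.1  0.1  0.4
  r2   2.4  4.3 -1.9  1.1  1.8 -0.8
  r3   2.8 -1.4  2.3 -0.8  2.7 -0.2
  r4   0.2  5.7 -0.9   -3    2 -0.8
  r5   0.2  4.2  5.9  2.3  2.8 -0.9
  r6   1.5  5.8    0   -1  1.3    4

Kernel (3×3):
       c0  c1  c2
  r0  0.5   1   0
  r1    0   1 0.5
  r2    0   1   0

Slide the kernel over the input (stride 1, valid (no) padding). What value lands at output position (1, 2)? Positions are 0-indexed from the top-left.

The receptive field on the input at this output position is [2.6 2.1 0.1 / -1.9 1.1 1.8 / 2.3 -0.8 2.7]. Elementwise product with the kernel and sum: 2.6·0.5 + 2.1·1 + 1.1·1 + 1.8·0.5 + -0.8·1.

4.6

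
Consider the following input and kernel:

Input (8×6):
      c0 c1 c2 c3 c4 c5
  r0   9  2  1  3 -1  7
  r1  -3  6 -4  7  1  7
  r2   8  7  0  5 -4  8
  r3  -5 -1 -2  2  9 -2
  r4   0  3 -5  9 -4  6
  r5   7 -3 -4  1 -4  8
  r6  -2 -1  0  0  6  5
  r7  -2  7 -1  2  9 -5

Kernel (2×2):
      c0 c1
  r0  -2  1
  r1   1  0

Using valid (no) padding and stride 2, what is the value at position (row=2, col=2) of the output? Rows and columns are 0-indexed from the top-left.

10

The receptive field on the input at this output position is [-4 6 / -4 8]. Elementwise product with the kernel and sum: -4·-2 + 6·1 + -4·1.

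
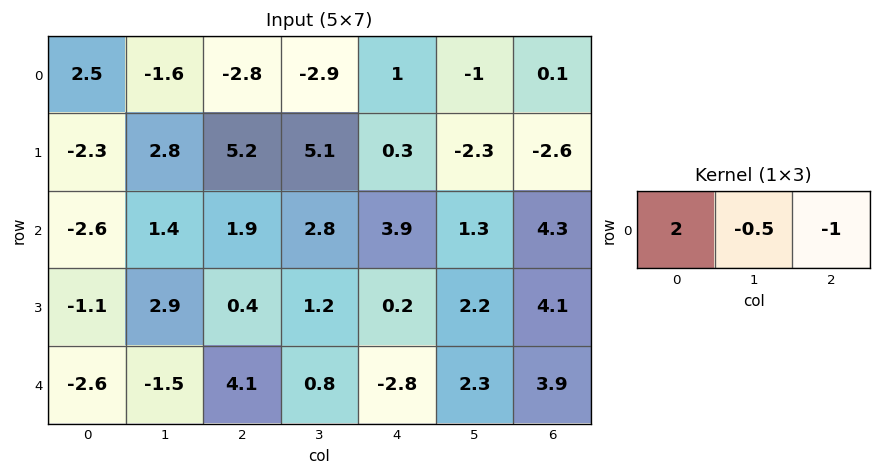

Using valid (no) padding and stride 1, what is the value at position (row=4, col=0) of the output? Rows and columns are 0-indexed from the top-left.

-8.55

The receptive field on the input at this output position is [-2.6 -1.5 4.1]. Elementwise product with the kernel and sum: -2.6·2 + -1.5·-0.5 + 4.1·-1.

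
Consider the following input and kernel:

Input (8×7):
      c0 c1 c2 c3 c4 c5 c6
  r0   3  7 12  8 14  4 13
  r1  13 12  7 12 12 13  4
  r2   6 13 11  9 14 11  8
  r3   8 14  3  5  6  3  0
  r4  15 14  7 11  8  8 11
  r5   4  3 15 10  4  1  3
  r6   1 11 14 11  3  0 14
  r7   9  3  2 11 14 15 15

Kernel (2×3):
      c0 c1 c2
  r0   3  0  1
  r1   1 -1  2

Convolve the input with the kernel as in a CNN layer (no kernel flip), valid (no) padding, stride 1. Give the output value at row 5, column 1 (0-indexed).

38

The receptive field on the input at this output position is [3 15 10 / 11 14 11]. Elementwise product with the kernel and sum: 3·3 + 10·1 + 11·1 + 14·-1 + 11·2.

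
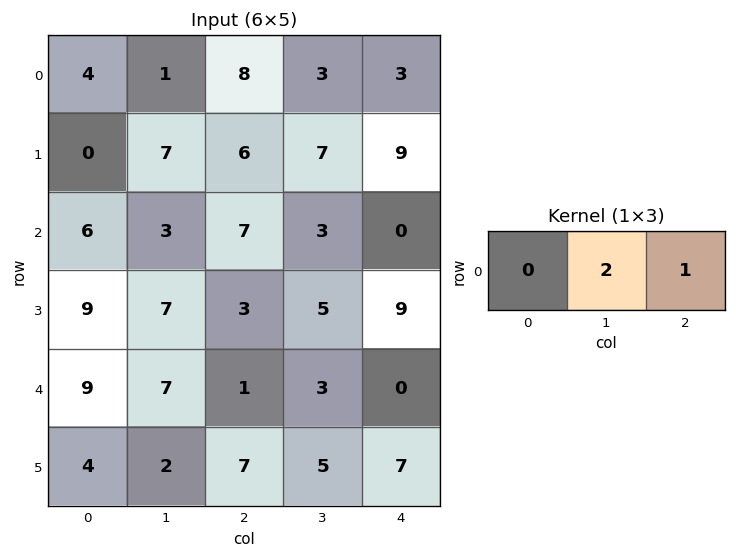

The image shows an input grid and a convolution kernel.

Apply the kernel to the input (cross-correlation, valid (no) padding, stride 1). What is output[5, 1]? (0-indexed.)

The receptive field on the input at this output position is [2 7 5]. Elementwise product with the kernel and sum: 7·2 + 5·1.

19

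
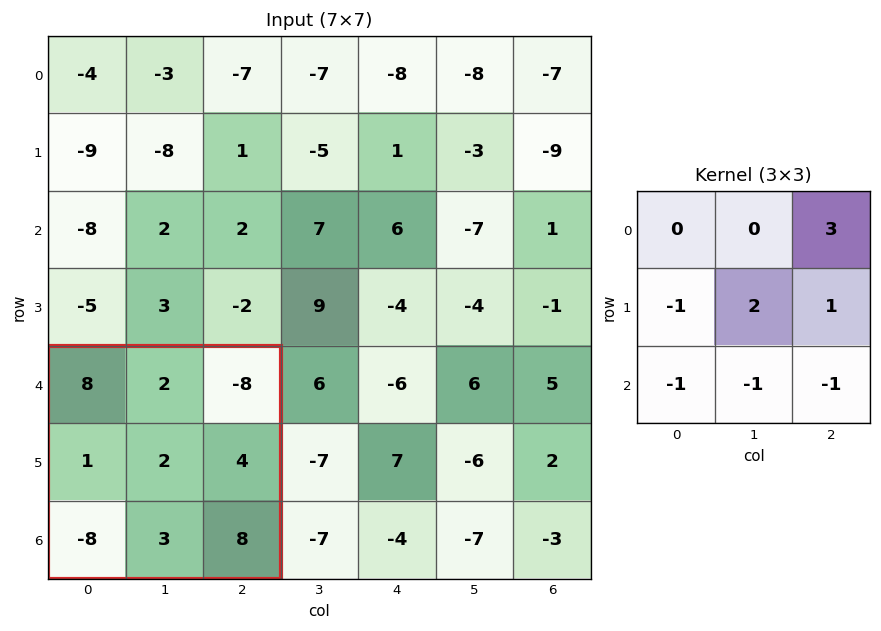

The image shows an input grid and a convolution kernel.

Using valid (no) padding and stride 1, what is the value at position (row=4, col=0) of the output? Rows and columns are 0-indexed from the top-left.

The receptive field on the input at this output position is [8 2 -8 / 1 2 4 / -8 3 8]. Elementwise product with the kernel and sum: -8·3 + 1·-1 + 2·2 + 4·1 + -8·-1 + 3·-1 + 8·-1.

-20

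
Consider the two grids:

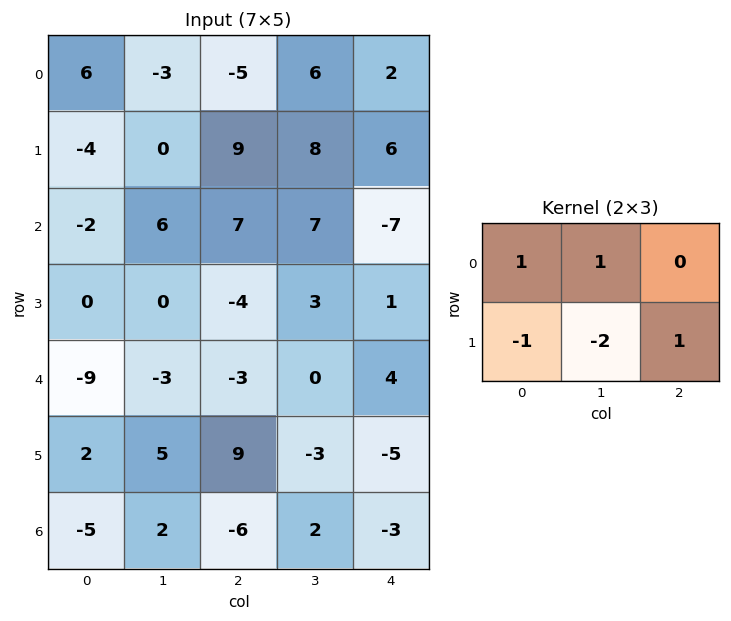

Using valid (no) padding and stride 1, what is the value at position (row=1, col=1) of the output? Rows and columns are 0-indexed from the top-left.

-4

The receptive field on the input at this output position is [0 9 8 / 6 7 7]. Elementwise product with the kernel and sum: 0·1 + 9·1 + 6·-1 + 7·-2 + 7·1.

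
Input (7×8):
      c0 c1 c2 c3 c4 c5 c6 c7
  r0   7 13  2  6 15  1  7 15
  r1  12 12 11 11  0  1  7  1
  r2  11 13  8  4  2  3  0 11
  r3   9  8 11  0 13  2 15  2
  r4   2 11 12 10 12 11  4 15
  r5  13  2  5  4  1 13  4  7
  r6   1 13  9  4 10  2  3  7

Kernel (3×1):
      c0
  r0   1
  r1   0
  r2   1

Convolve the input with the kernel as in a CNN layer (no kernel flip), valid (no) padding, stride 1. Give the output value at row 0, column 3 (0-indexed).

10

The receptive field on the input at this output position is [6 / 11 / 4]. Elementwise product with the kernel and sum: 6·1 + 4·1.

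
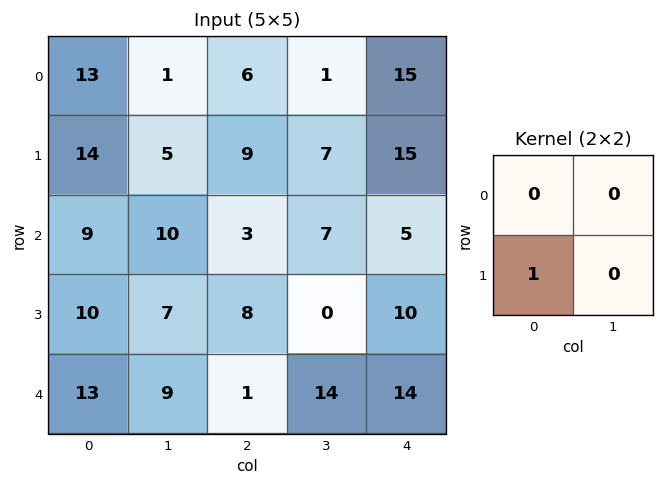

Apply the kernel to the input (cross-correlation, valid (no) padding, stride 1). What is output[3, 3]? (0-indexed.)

14

The receptive field on the input at this output position is [0 10 / 14 14]. Elementwise product with the kernel and sum: 14·1.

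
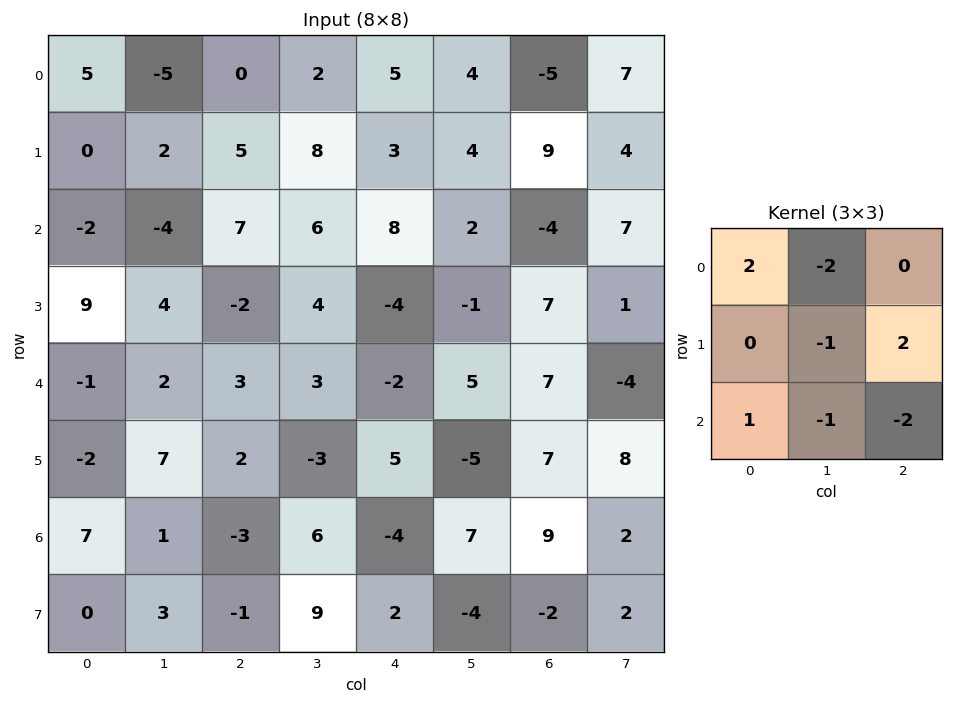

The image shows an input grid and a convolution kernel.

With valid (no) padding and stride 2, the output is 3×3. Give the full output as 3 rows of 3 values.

16 -21 30
-13 -6 6
3 12 -24

Output[0,0]: The receptive field on the input at this output position is [5 -5 0 / 0 2 5 / -2 -4 7]. Elementwise product with the kernel and sum: 5·2 + -5·-2 + 2·-1 + 5·2 + -2·1 + -4·-1 + 7·-2.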